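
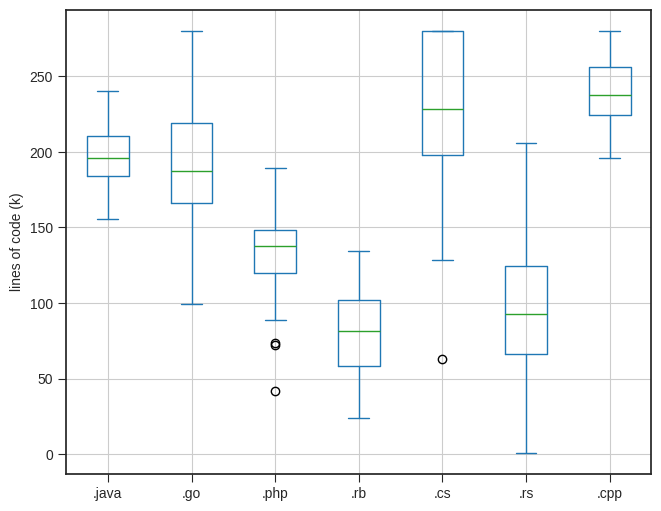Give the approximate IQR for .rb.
≈ 40

Q3 ≈ 100, Q1 ≈ 60; IQR ≈ 40.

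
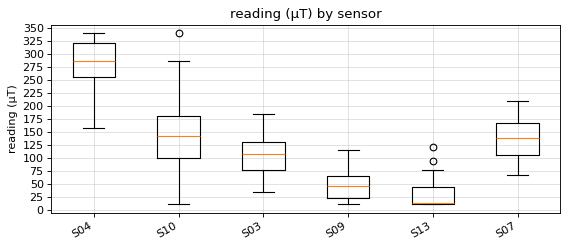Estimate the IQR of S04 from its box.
Q3 ≈ 325, Q1 ≈ 250; IQR ≈ 75.

≈ 75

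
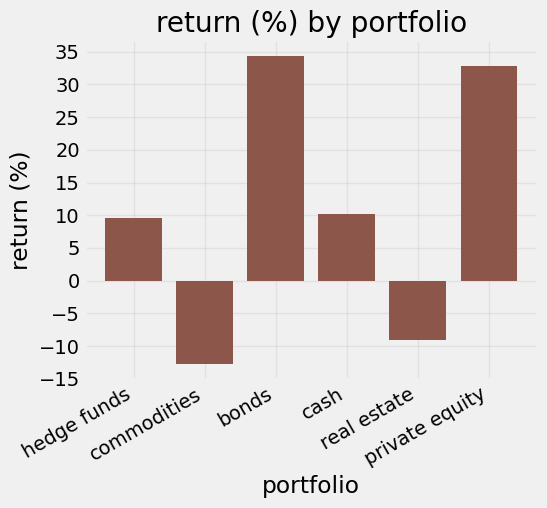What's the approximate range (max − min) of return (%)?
Max bonds ≈ 35, min commodities ≈ -15; range ≈ 50.

≈ 50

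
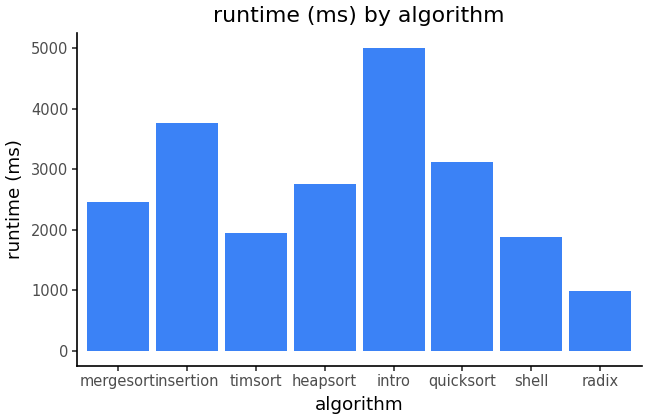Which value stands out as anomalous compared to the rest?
intro ≈ 5000; the rest sit between ≈ 1000 and ≈ 4000.

intro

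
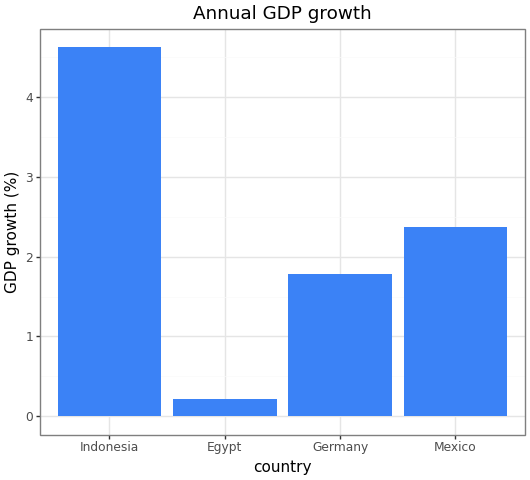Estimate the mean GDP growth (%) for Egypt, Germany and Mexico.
≈ 1.5

(0.0 + 2.0 + 2.5) / 3 ≈ 1.5.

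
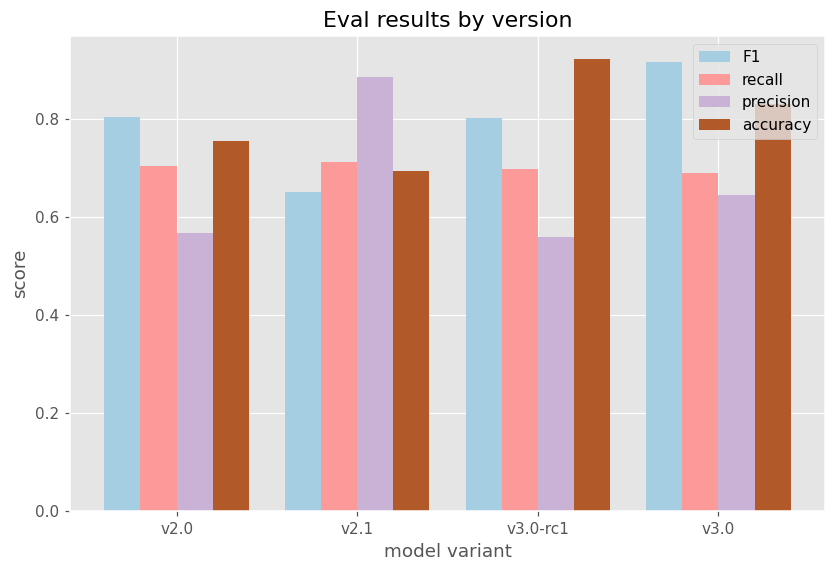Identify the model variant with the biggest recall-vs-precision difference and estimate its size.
v2.1, ≈ 0.2

v2.1: recall ≈ 0.7, precision ≈ 0.9 → gap ≈ 0.2. Next-largest (v3.0-rc1) is only ≈ 0.1.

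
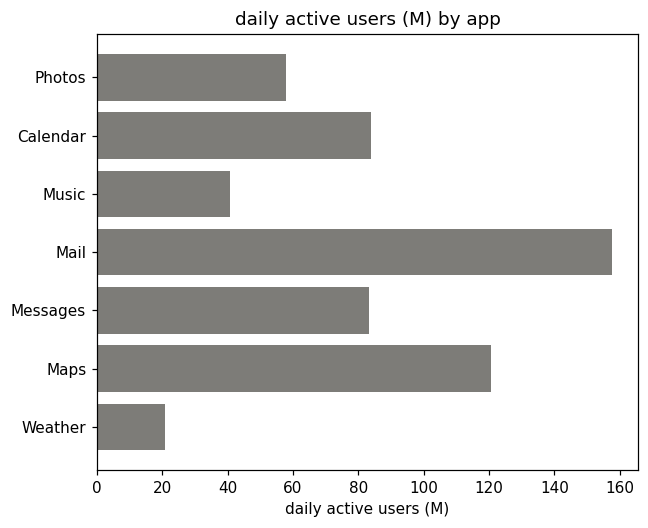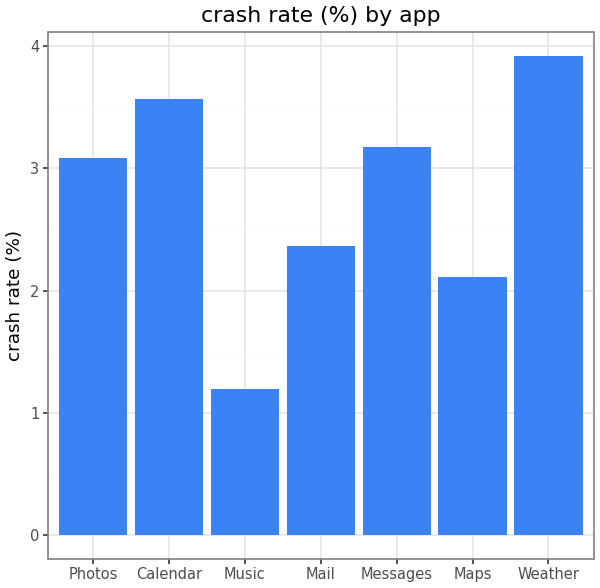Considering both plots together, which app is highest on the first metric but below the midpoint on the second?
Chart 2 median crash rate (%) ≈ 3; below-median apps: Music, Mail, Maps. Among those, Mail has the highest daily active users (M) (≈ 160).

Mail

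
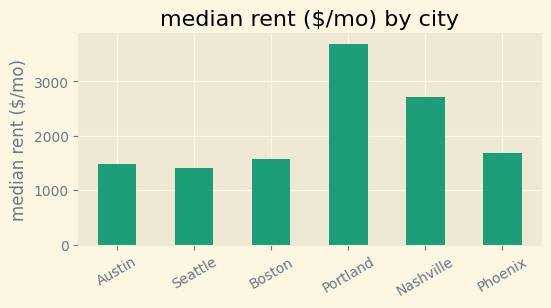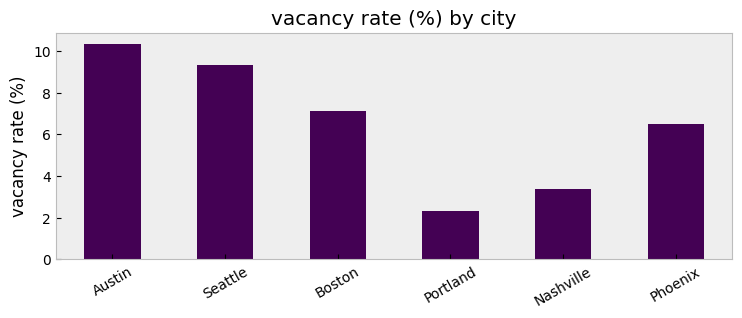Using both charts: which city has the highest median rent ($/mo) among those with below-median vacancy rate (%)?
Chart 2 median vacancy rate (%) ≈ 7; below-median cities: Portland, Nashville, Phoenix. Among those, Portland has the highest median rent ($/mo) (≈ 3500).

Portland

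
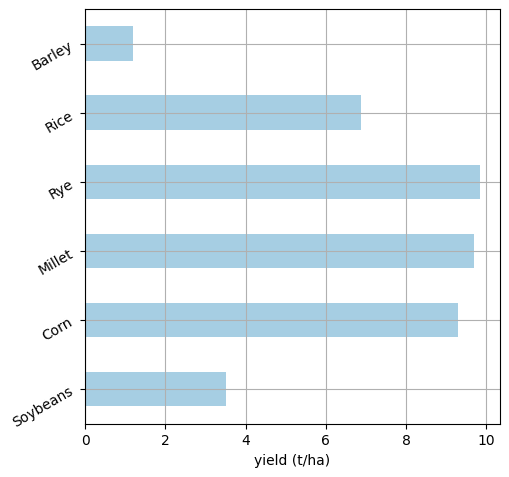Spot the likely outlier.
Barley ≈ 1; the rest sit between ≈ 4 and ≈ 10.

Barley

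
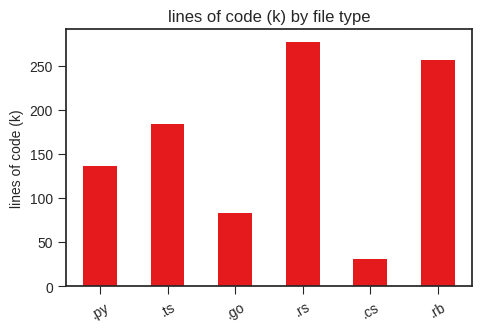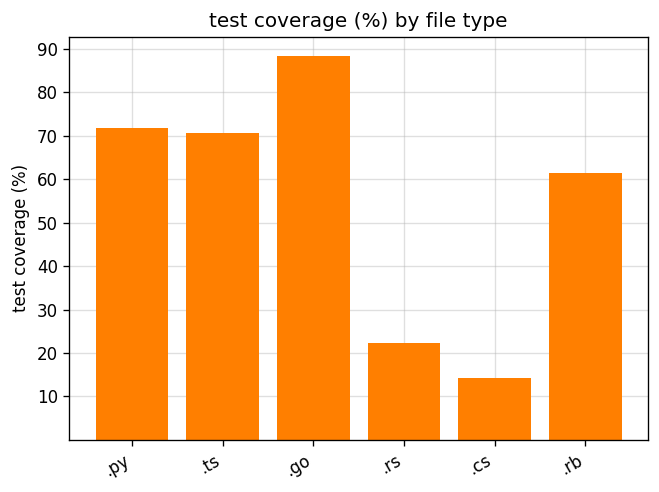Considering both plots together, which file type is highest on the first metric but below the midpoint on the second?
.rs

Chart 2 median test coverage (%) ≈ 70; below-median file types: .rs, .cs, .rb. Among those, .rs has the highest lines of code (k) (≈ 300).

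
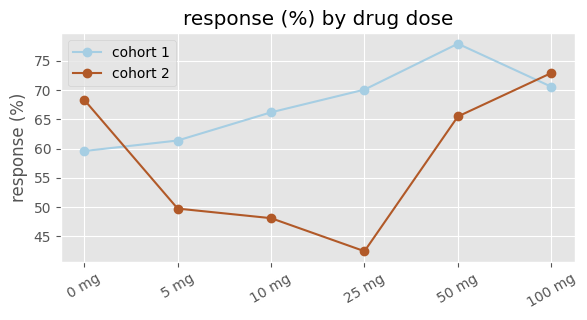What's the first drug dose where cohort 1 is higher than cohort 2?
5 mg

0 mg: cohort 1 ≈ 60 vs cohort 2 ≈ 70 (not yet); 5 mg: cohort 1 ≈ 60 vs cohort 2 ≈ 50 (first crossover).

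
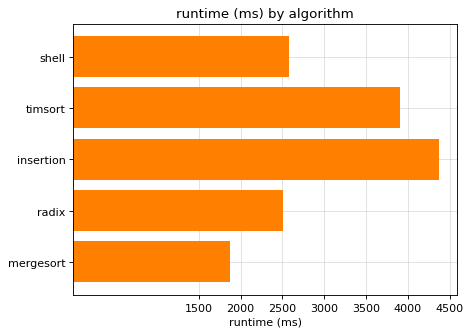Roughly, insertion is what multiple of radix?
insertion ≈ 4500, radix ≈ 2500; 4500/2500 ≈ 1.8.

≈ 1.8×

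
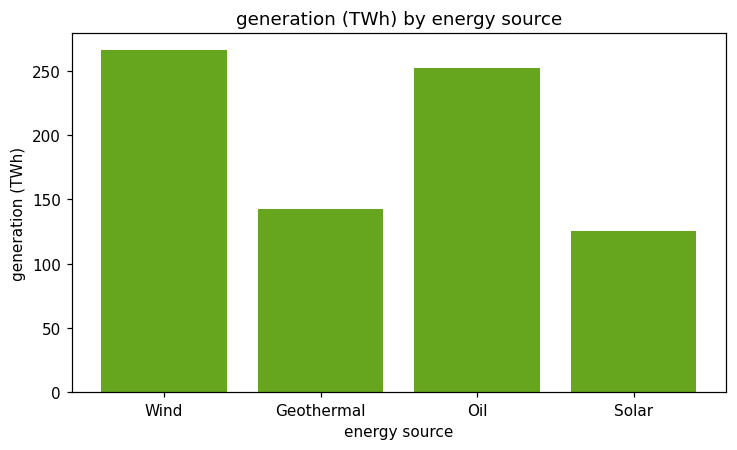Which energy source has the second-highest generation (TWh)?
Top 3: Wind ≈ 275, Oil ≈ 250, Geothermal ≈ 150.

Oil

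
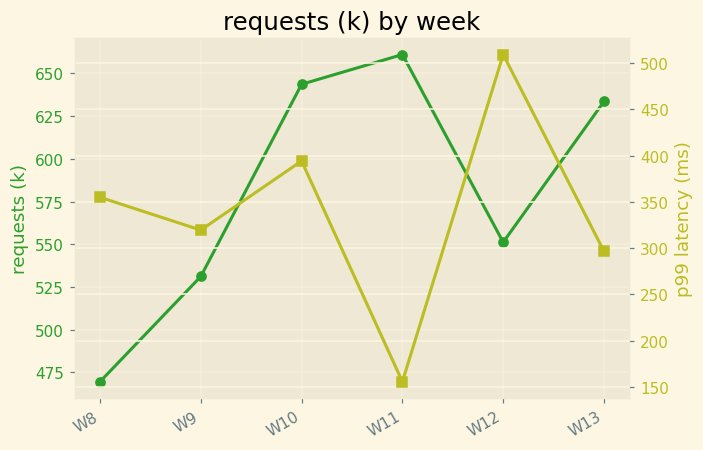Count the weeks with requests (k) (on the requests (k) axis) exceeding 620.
3

Above 620: W10, W11, W13.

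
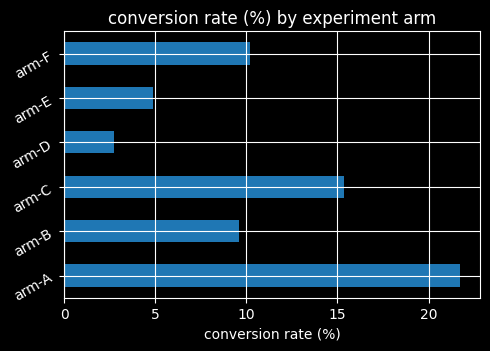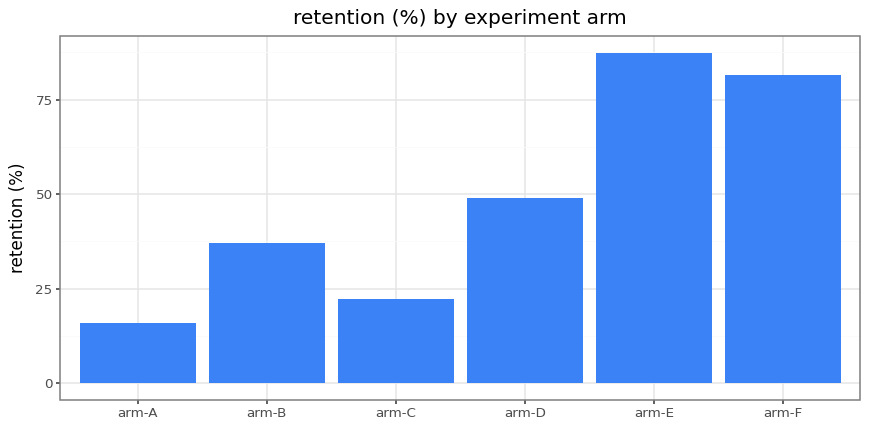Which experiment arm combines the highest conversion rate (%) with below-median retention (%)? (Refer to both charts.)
arm-A

Chart 2 median retention (%) ≈ 40; below-median experiment arms: arm-A, arm-B, arm-C. Among those, arm-A has the highest conversion rate (%) (≈ 22).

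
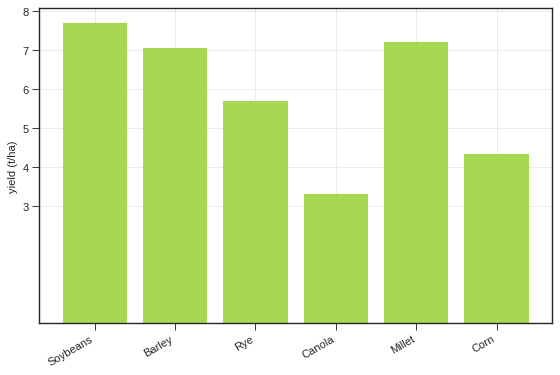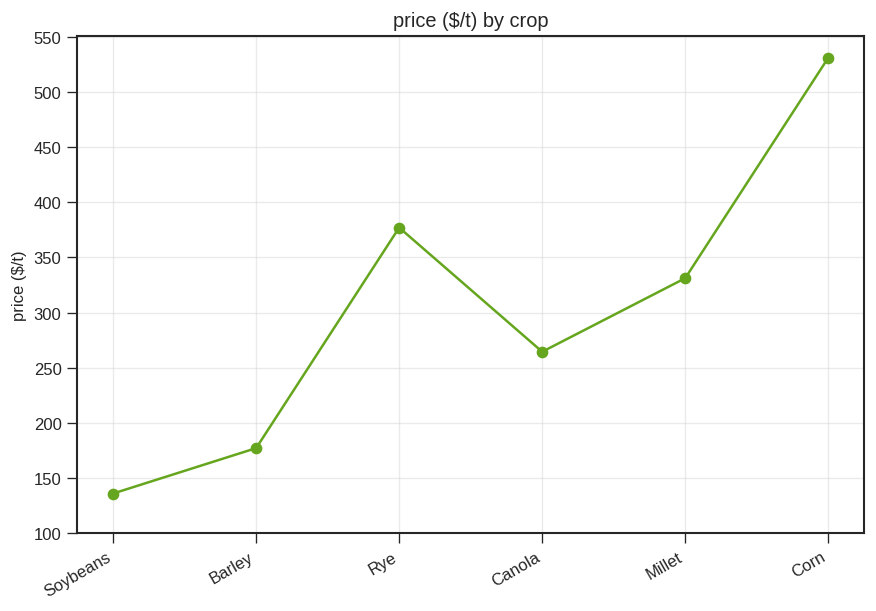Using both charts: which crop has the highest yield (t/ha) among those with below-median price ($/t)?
Soybeans

Chart 2 median price ($/t) ≈ 300; below-median crops: Soybeans, Barley, Canola. Among those, Soybeans has the highest yield (t/ha) (≈ 8).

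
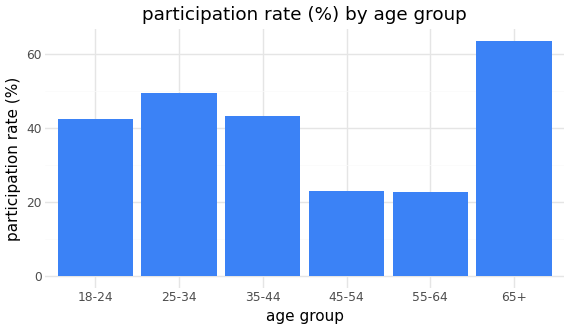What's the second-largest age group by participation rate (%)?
25-34

Top 3: 65+ ≈ 60, 25-34 ≈ 50, 35-44 ≈ 40.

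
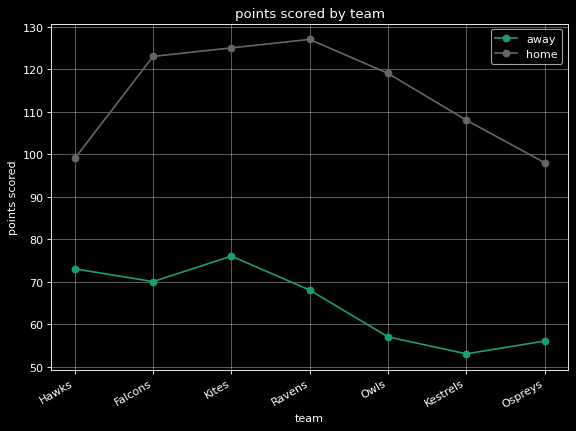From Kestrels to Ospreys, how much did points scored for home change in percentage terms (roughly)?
Kestrels ≈ 110, Ospreys ≈ 100; (100 − 110) / 110 ≈ -9.1%.

≈ -9.1%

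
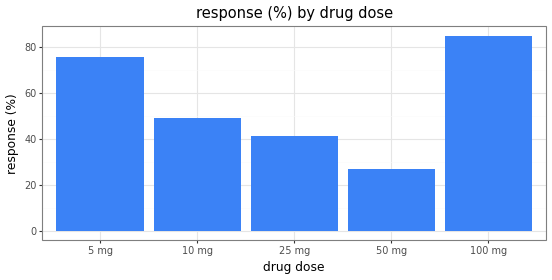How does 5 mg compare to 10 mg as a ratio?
5 mg ≈ 80, 10 mg ≈ 50; 80/50 ≈ 1.6.

≈ 1.6×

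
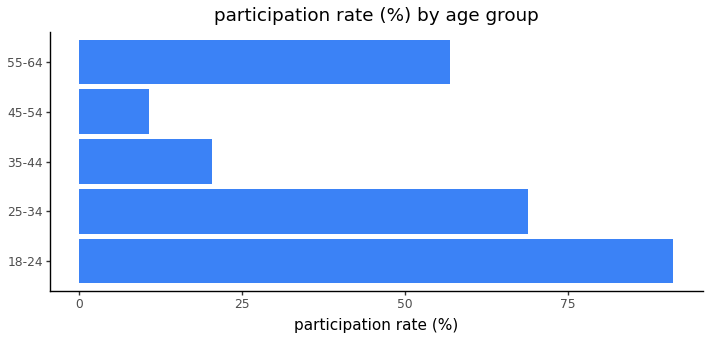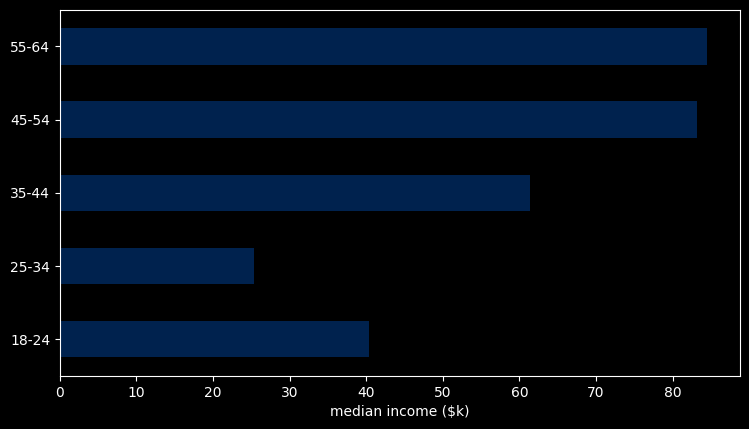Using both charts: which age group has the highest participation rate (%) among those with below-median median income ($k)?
18-24

Chart 2 median median income ($k) ≈ 60; below-median age groups: 18-24, 25-34. Among those, 18-24 has the highest participation rate (%) (≈ 90).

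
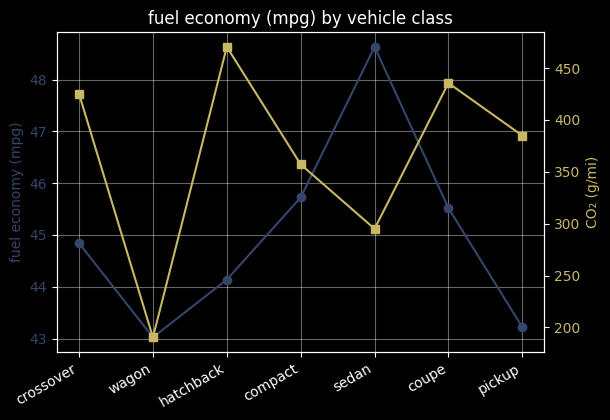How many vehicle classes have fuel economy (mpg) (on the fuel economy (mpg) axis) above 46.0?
Above 46.0: sedan.

1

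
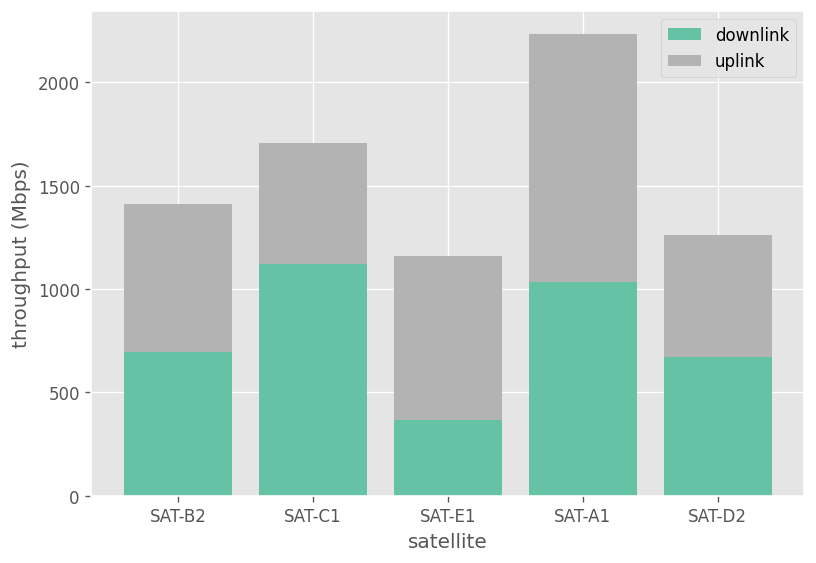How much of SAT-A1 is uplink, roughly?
≈ 1200

uplink top ≈ 2200, bottom ≈ 1000; segment ≈ 1200.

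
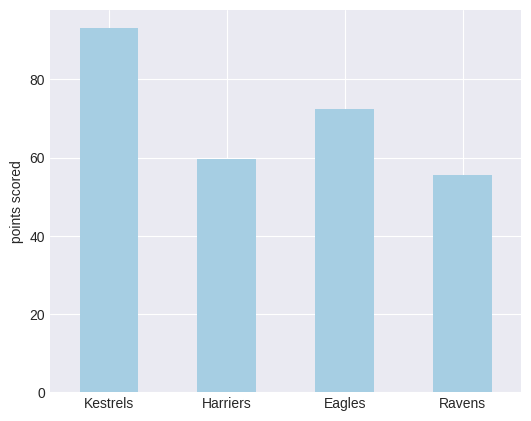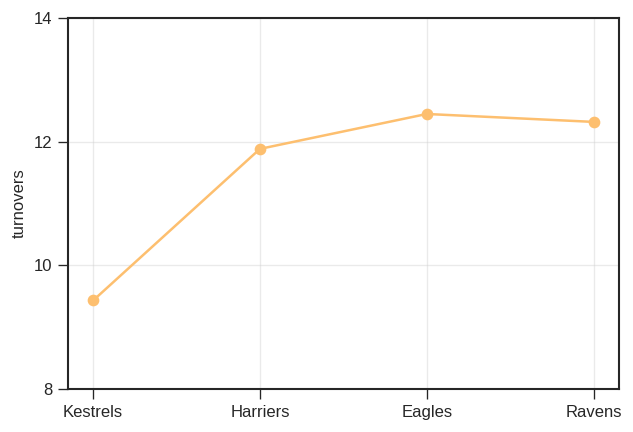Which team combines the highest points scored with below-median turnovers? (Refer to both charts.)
Kestrels

Chart 2 median turnovers ≈ 12; below-median teams: Kestrels, Harriers. Among those, Kestrels has the highest points scored (≈ 90).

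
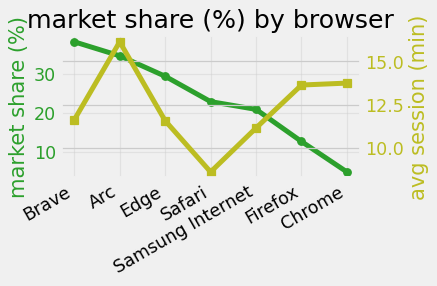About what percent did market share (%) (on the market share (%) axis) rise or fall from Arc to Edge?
≈ -14.3%

Arc ≈ 35, Edge ≈ 30; (30 − 35) / 35 ≈ -14.3%.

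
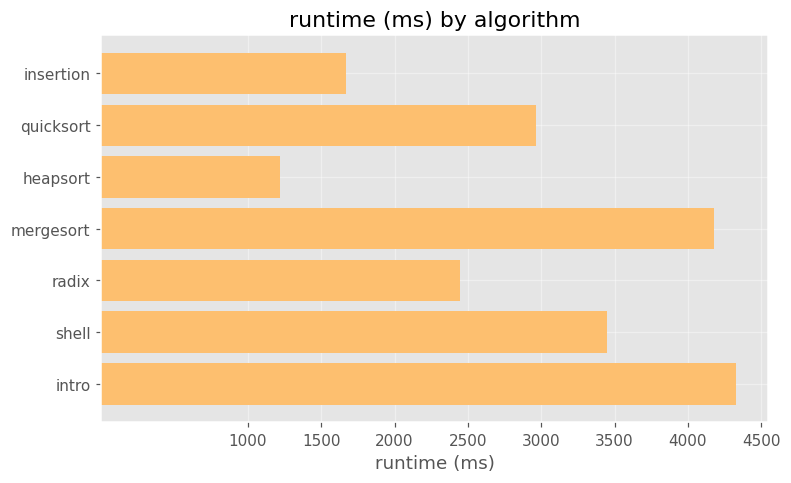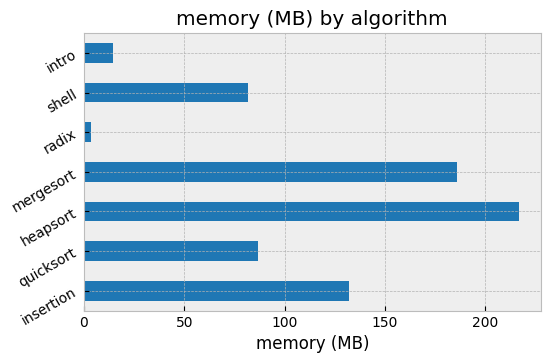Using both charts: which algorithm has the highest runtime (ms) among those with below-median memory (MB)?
intro

Chart 2 median memory (MB) ≈ 80; below-median algorithms: radix, shell, intro. Among those, intro has the highest runtime (ms) (≈ 4500).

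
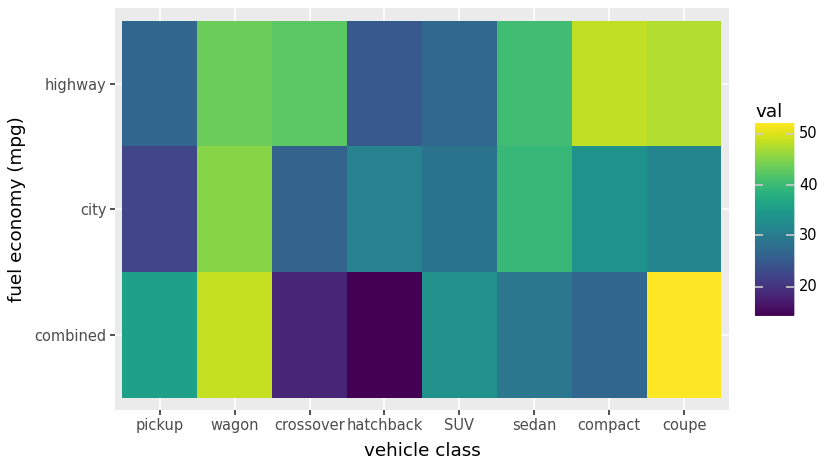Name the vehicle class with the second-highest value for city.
sedan

Top 3 for city: wagon ≈ 45, sedan ≈ 40, compact ≈ 35.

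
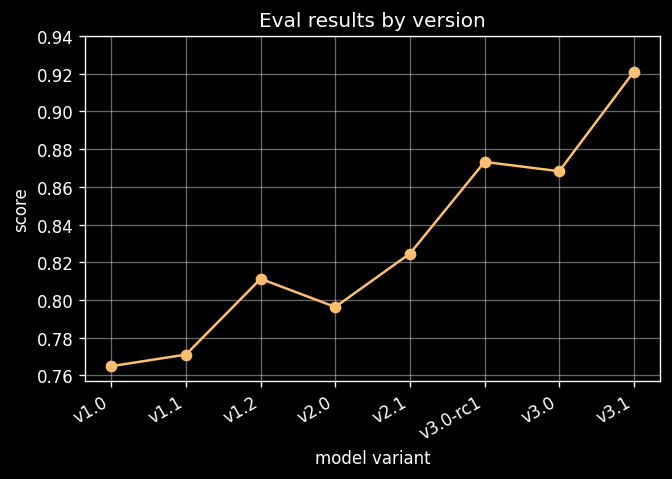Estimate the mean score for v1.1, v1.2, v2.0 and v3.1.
(0.78 + 0.82 + 0.80 + 0.92) / 4 ≈ 0.83.

≈ 0.83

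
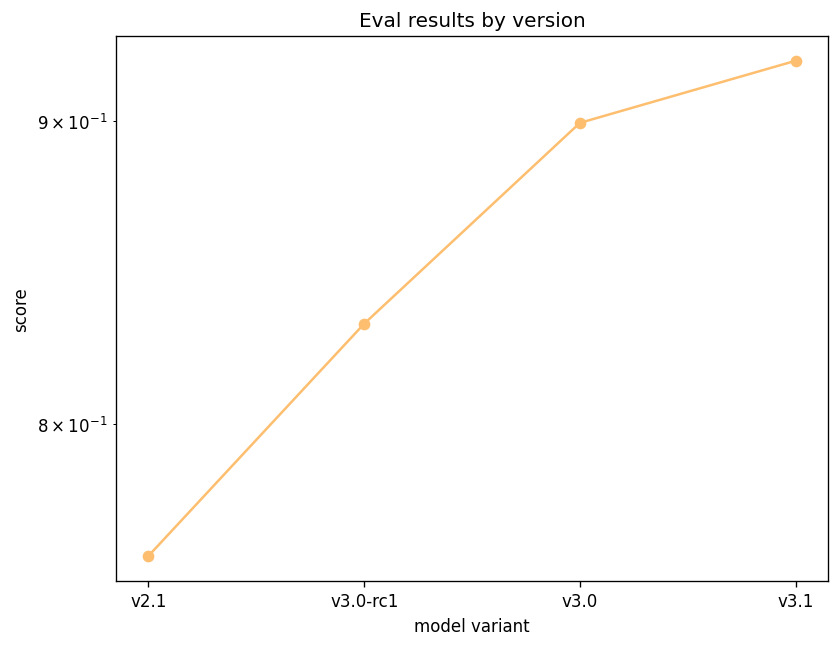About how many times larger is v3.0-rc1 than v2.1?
v3.0-rc1 ≈ 0.84, v2.1 ≈ 0.76; 0.84/0.76 ≈ 1.11.

≈ 1.11×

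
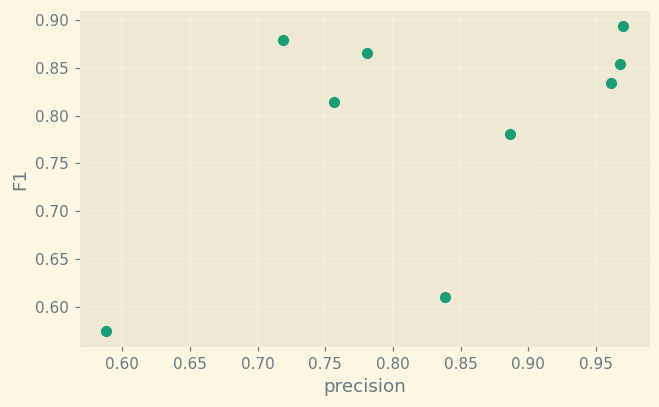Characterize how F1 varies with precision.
Points are positively correlated; moderate (|r| ≈ 0.5).

positive, moderate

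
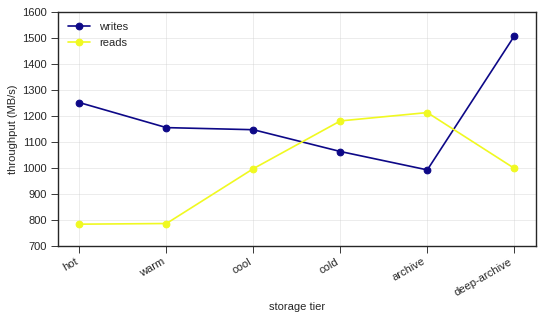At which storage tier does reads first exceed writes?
cool: reads ≈ 1000 vs writes ≈ 1100 (not yet); cold: reads ≈ 1200 vs writes ≈ 1100 (first crossover).

cold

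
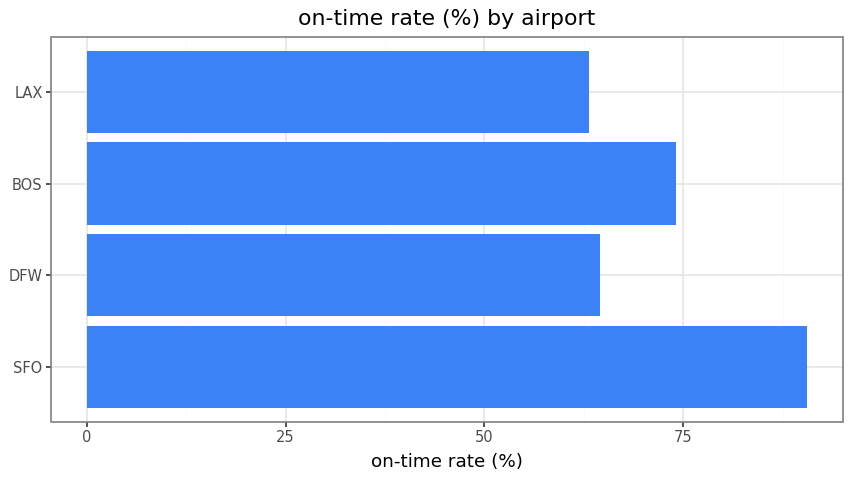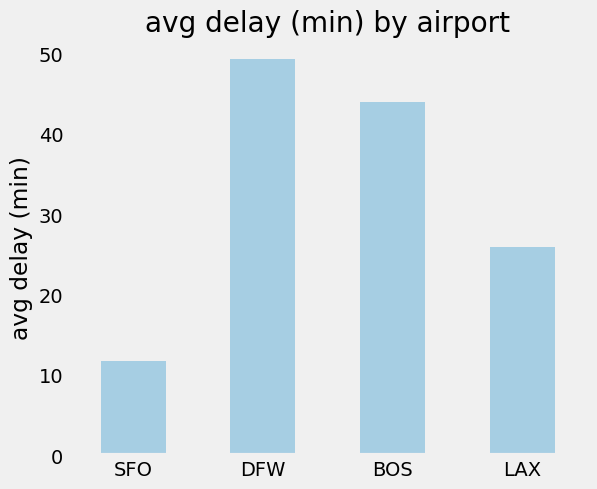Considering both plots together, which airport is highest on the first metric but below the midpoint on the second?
Chart 2 median avg delay (min) ≈ 35; below-median airports: SFO, LAX. Among those, SFO has the highest on-time rate (%) (≈ 90).

SFO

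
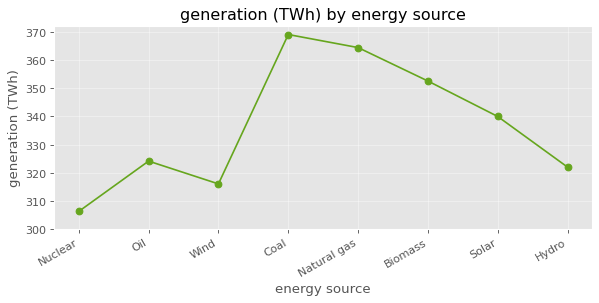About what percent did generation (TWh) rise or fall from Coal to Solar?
Coal ≈ 370, Solar ≈ 340; (340 − 370) / 370 ≈ -8.1%.

≈ -8.1%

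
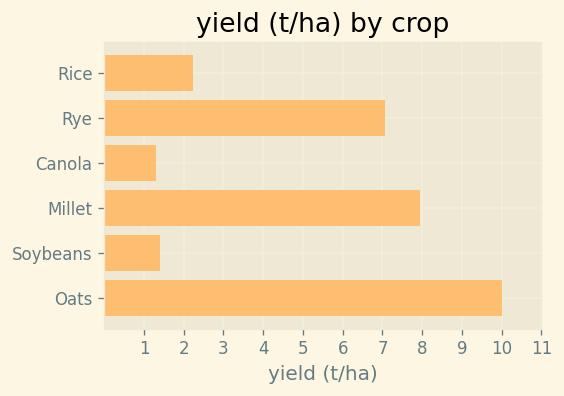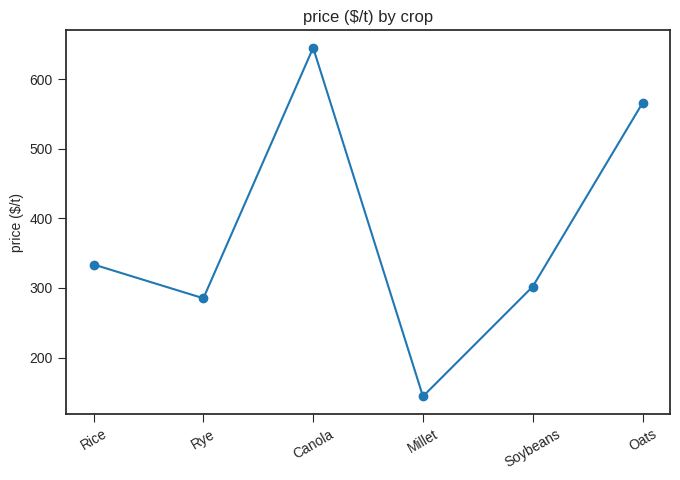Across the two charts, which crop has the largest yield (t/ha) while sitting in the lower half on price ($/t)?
Chart 2 median price ($/t) ≈ 300; below-median crops: Rye, Millet, Soybeans. Among those, Millet has the highest yield (t/ha) (≈ 8).

Millet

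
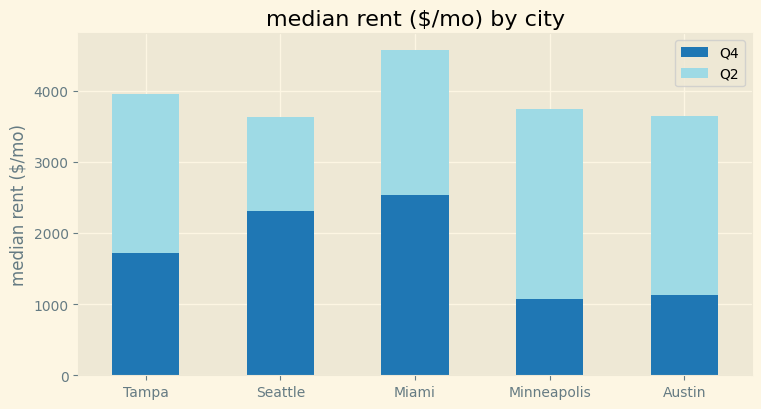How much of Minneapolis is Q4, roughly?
≈ 1000

Q4 top ≈ 1000, bottom ≈ 0; segment ≈ 1000.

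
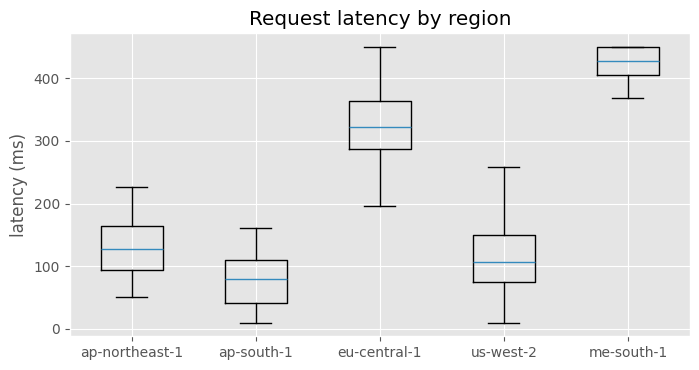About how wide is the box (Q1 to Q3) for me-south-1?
≈ 50

Q3 ≈ 450, Q1 ≈ 400; IQR ≈ 50.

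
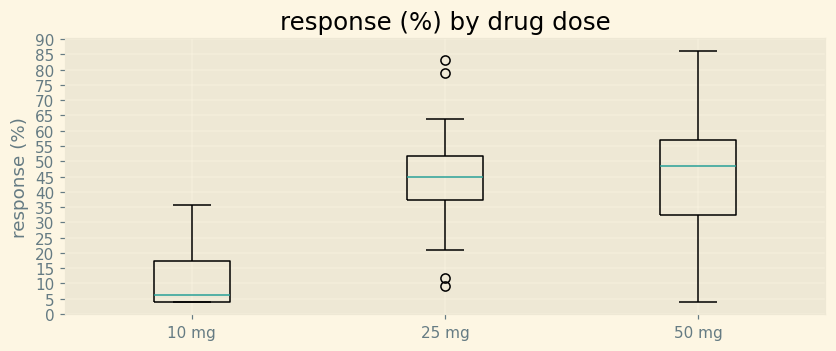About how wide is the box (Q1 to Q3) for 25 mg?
Q3 ≈ 50, Q1 ≈ 35; IQR ≈ 15.

≈ 15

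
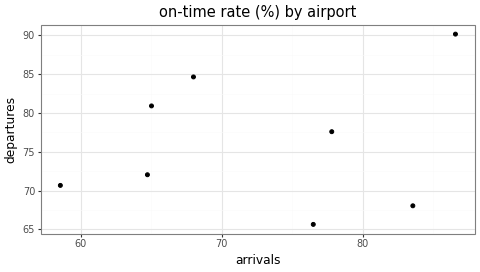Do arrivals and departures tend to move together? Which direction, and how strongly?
Points are roughly uncorrelated; weak (|r| ≈ 0.2).

no clear correlation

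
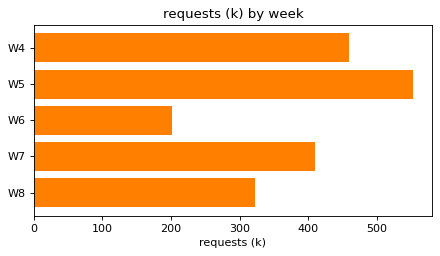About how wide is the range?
≈ 350

Max W5 ≈ 550, min W6 ≈ 200; range ≈ 350.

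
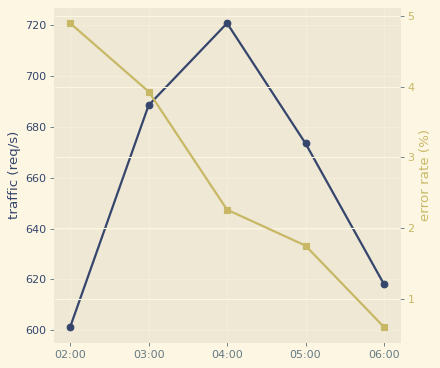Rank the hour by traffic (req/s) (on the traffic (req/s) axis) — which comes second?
03:00

Top 3 (on the traffic (req/s) axis): 04:00 ≈ 720, 03:00 ≈ 690, 05:00 ≈ 670.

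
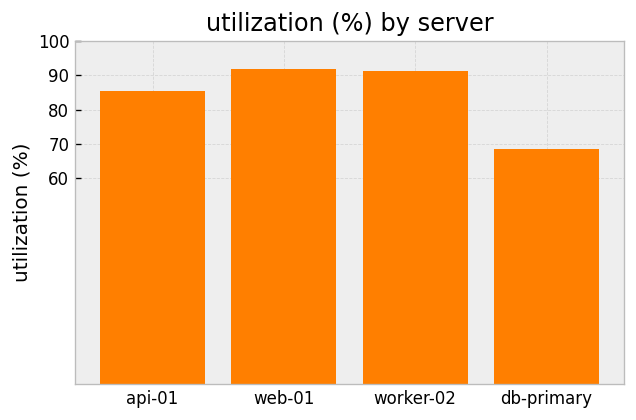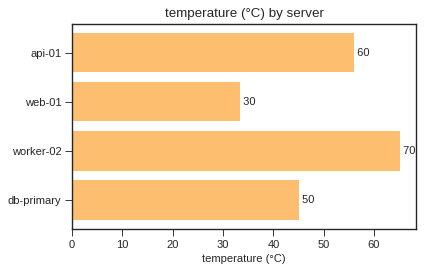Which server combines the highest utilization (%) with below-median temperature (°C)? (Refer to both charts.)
Chart 2 median temperature (°C) ≈ 50; below-median servers: web-01, db-primary. Among those, web-01 has the highest utilization (%) (≈ 90).

web-01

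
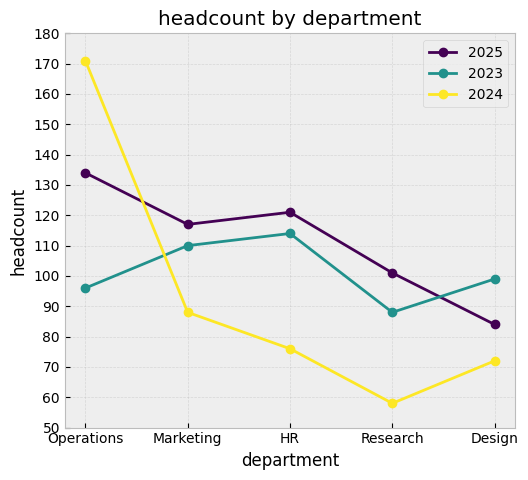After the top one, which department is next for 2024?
Marketing

Top 3 for 2024: Operations ≈ 170, Marketing ≈ 90, HR ≈ 80.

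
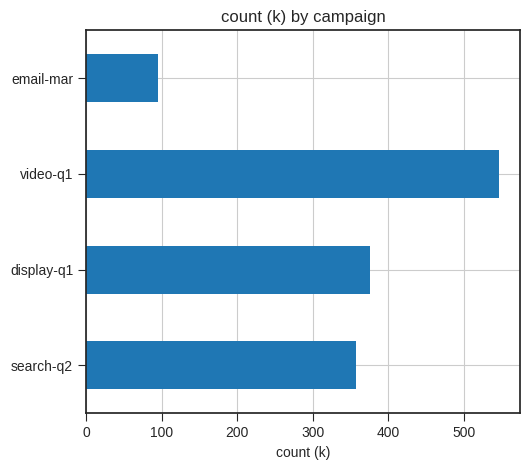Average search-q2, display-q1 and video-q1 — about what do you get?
≈ 433

(350 + 400 + 550) / 3 ≈ 433.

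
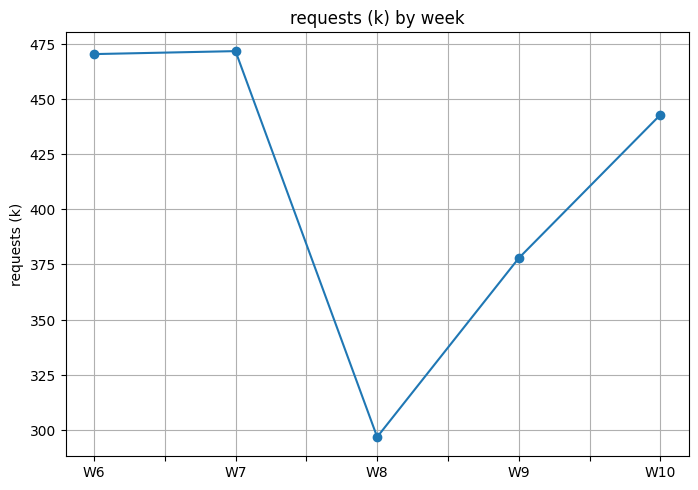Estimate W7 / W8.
W7 ≈ 480, W8 ≈ 300; 480/300 ≈ 1.6.

≈ 1.6×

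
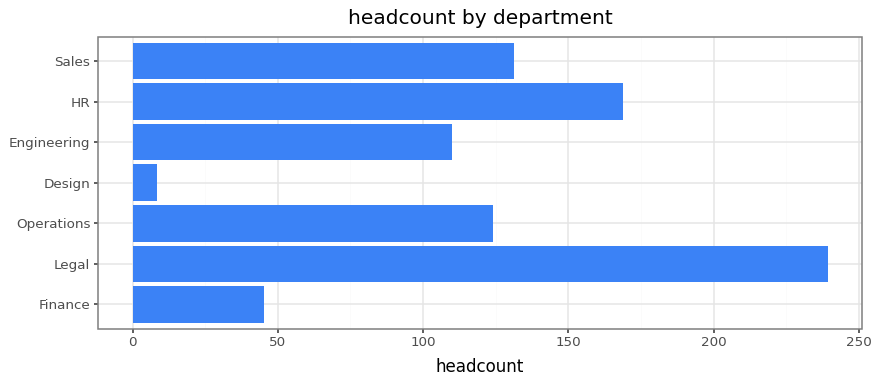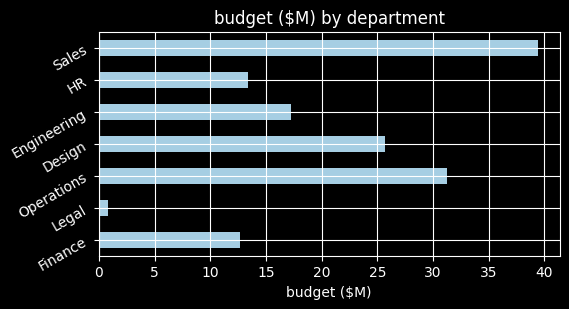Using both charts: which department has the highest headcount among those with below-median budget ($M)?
Legal

Chart 2 median budget ($M) ≈ 15; below-median departments: Finance, Legal, HR. Among those, Legal has the highest headcount (≈ 250).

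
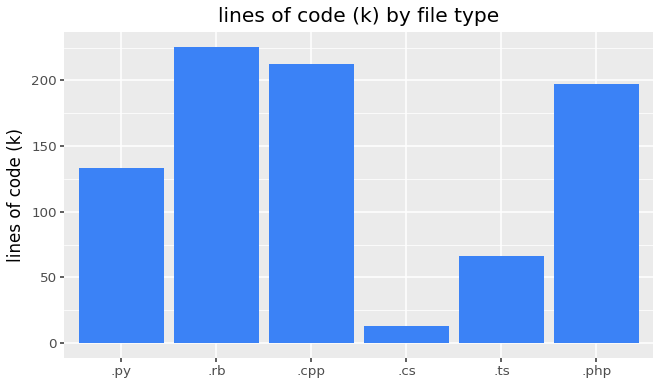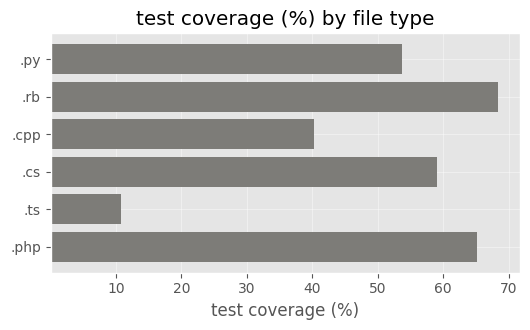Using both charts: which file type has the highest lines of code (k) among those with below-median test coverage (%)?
Chart 2 median test coverage (%) ≈ 60; below-median file types: .py, .cpp, .ts. Among those, .cpp has the highest lines of code (k) (≈ 225).

.cpp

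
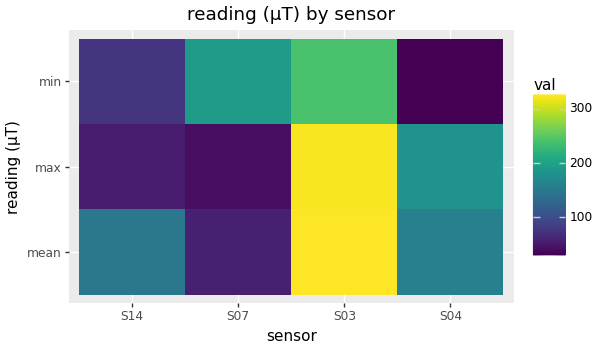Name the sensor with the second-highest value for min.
S07

Top 3 for min: S03 ≈ 250, S07 ≈ 200, S14 ≈ 75.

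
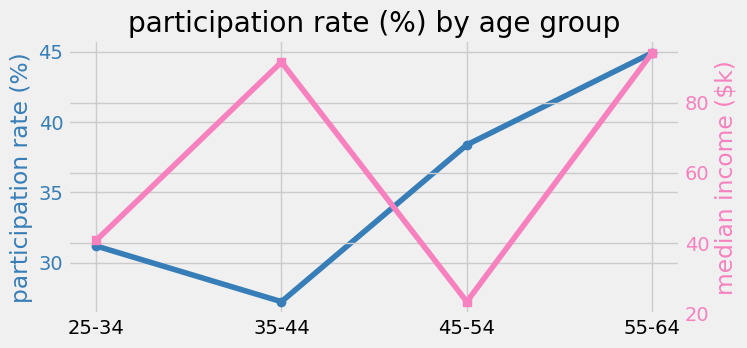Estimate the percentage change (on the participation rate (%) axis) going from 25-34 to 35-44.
25-34 ≈ 32, 35-44 ≈ 28; (28 − 32) / 32 ≈ -12.5%.

≈ -12.5%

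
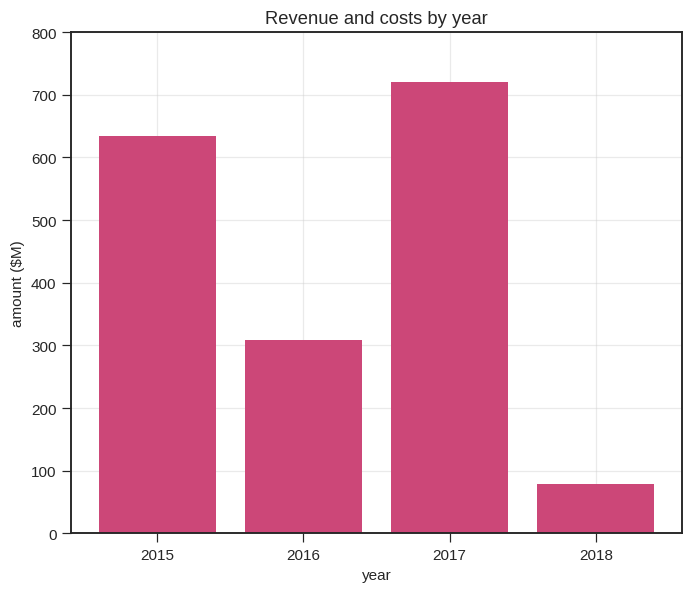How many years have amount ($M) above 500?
Above 500: 2015, 2017.

2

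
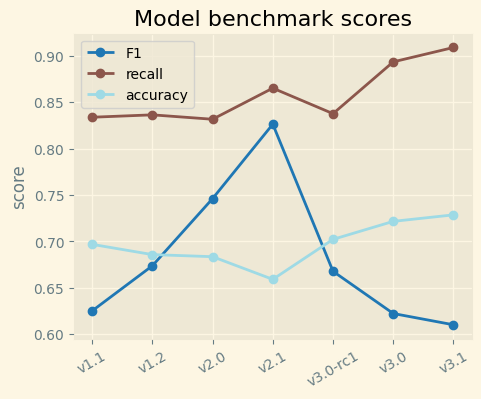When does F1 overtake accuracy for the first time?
v2.0

v1.2: F1 ≈ 0.65 vs accuracy ≈ 0.70 (not yet); v2.0: F1 ≈ 0.75 vs accuracy ≈ 0.70 (first crossover).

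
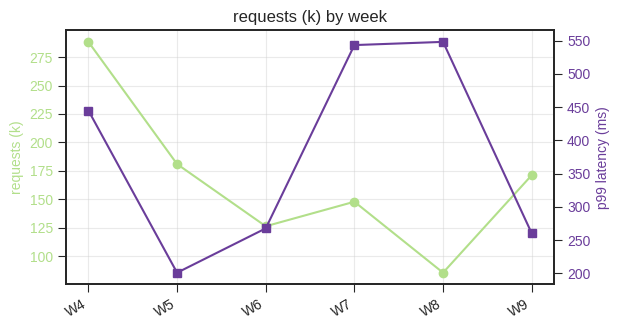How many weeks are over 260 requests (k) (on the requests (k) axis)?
1

Above 260: W4.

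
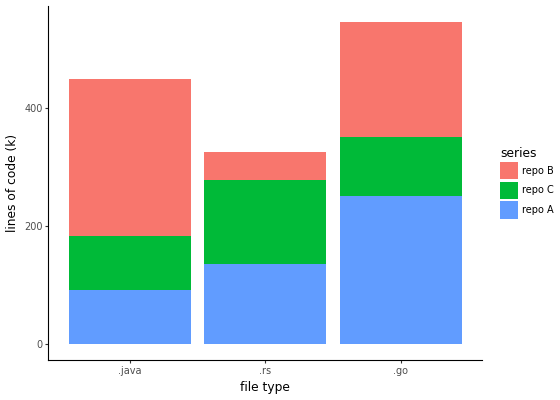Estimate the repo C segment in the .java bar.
repo C top ≈ 200, bottom ≈ 100; segment ≈ 100.

≈ 100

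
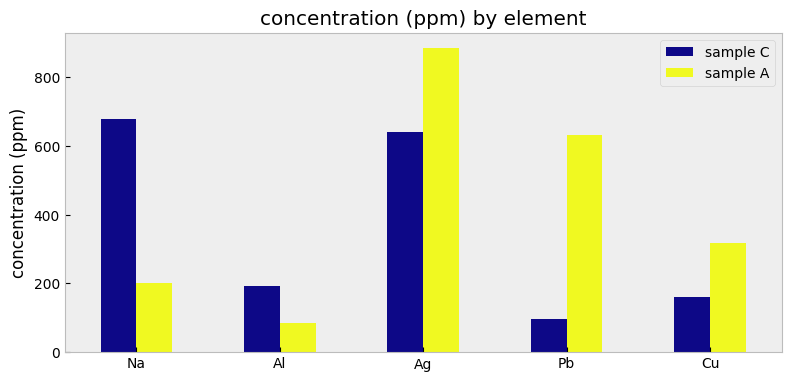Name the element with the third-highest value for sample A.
Top 4 for sample A: Ag ≈ 900, Pb ≈ 600, Cu ≈ 300, Na ≈ 200.

Cu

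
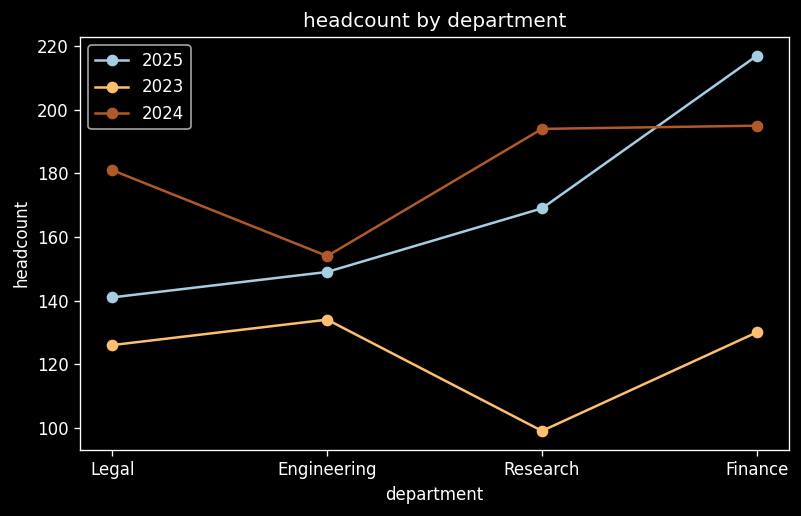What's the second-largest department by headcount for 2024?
Top 3 for 2024: Finance ≈ 200, Research ≈ 190, Legal ≈ 180.

Research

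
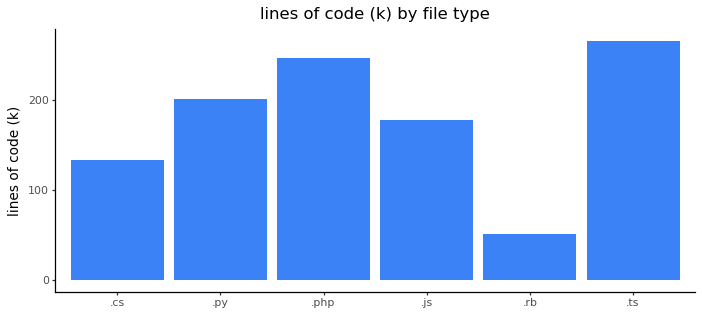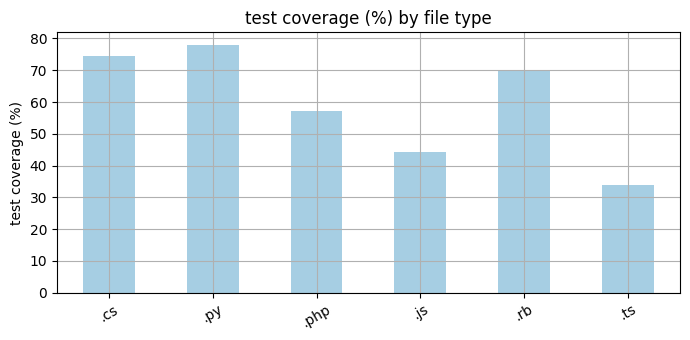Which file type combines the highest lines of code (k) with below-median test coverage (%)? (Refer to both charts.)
.ts

Chart 2 median test coverage (%) ≈ 60; below-median file types: .php, .js, .ts. Among those, .ts has the highest lines of code (k) (≈ 275).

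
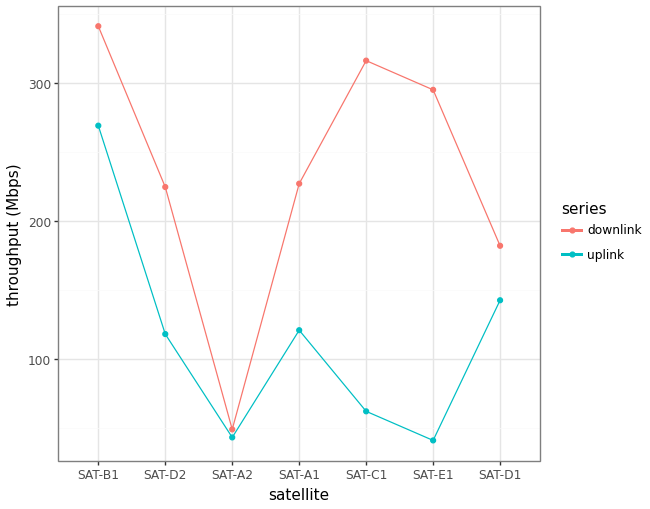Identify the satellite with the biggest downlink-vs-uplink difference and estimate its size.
SAT-C1: downlink ≈ 325, uplink ≈ 50 → gap ≈ 275. Next-largest (SAT-E1) is only ≈ 250.

SAT-C1, ≈ 275 Mbps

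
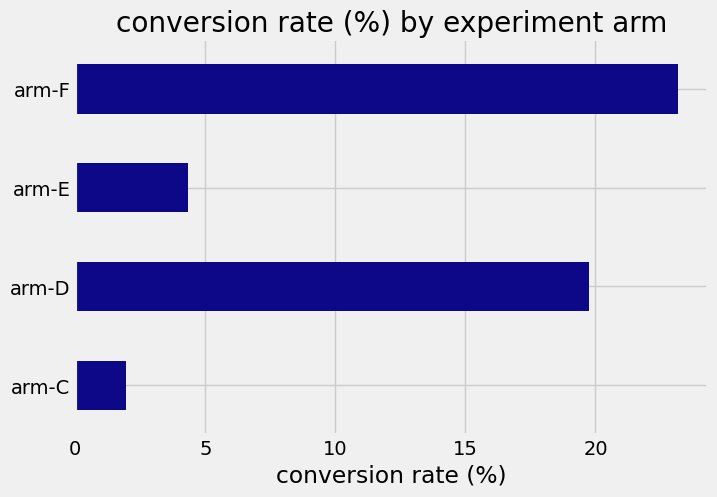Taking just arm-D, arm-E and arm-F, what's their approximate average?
(20 + 4 + 24) / 3 ≈ 16.

≈ 16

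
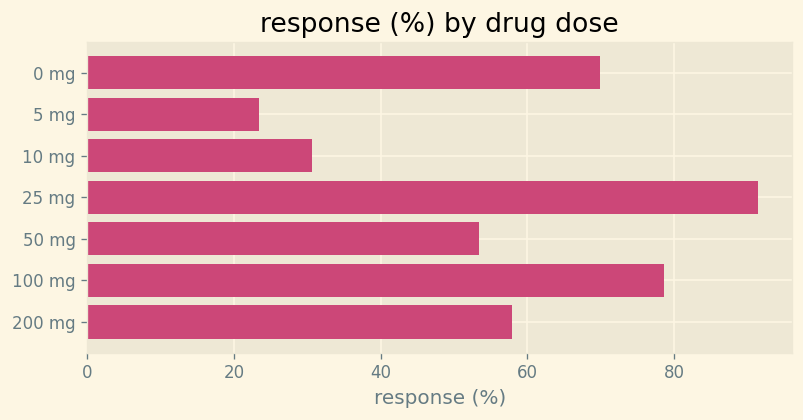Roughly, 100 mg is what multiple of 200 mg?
100 mg ≈ 80, 200 mg ≈ 60; 80/60 ≈ 1.33.

≈ 1.33×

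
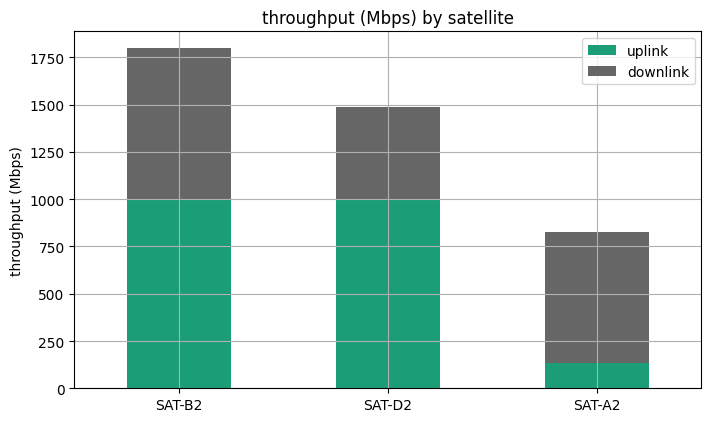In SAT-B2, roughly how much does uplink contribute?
≈ 1000

uplink top ≈ 1000, bottom ≈ 0; segment ≈ 1000.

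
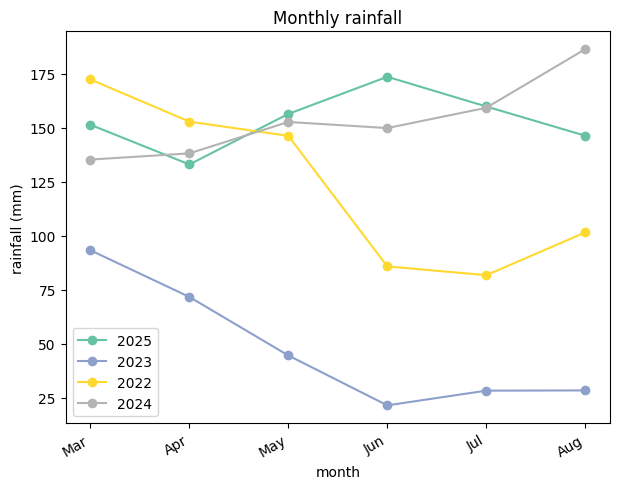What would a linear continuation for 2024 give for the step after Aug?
Last three: 140, 160, 180 → slope ≈ 20/step → next ≈ 200.

≈ 200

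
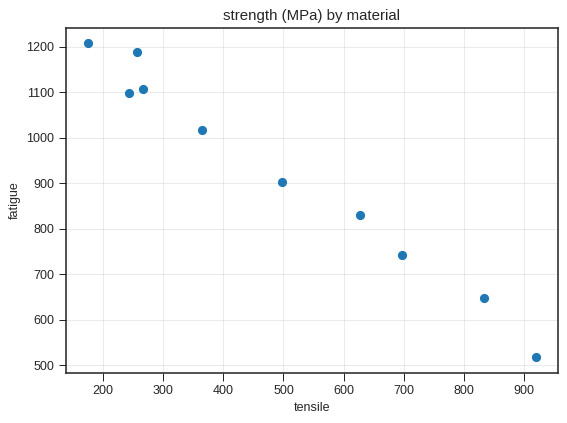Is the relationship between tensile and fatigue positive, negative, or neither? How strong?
Points are negatively correlated; strong (|r| ≈ 1.0).

negative, strong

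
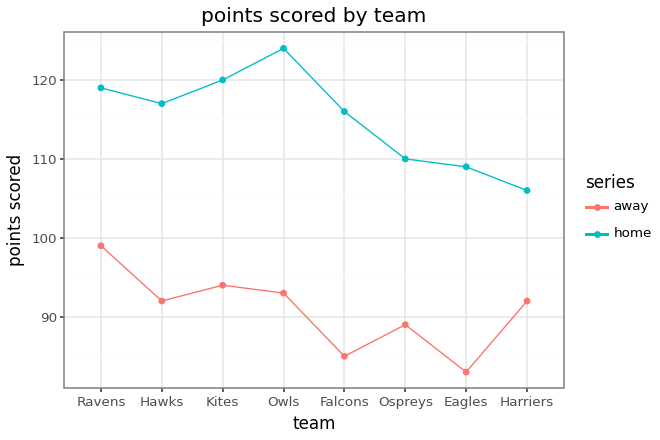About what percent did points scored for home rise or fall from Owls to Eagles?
Owls ≈ 125, Eagles ≈ 110; (110 − 125) / 125 ≈ -12%.

≈ -12%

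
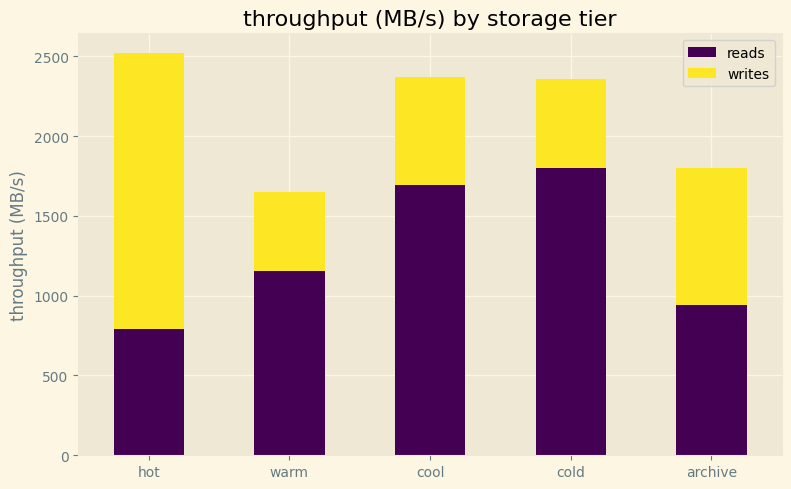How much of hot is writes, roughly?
≈ 1500

writes top ≈ 2500, bottom ≈ 1000; segment ≈ 1500.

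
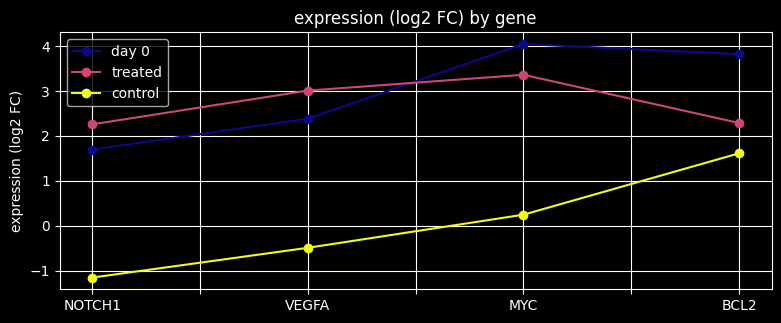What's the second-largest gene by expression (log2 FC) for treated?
VEGFA

Top 3 for treated: MYC ≈ 3.5, VEGFA ≈ 3.0, BCL2 ≈ 2.5.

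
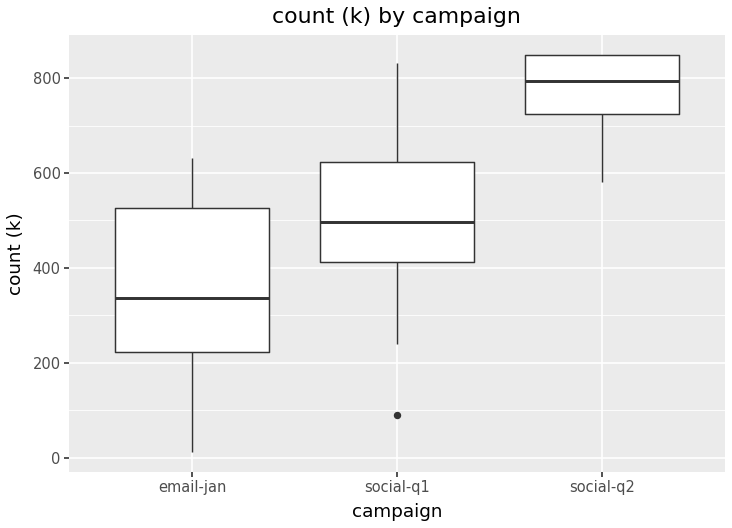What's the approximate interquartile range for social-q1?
Q3 ≈ 600, Q1 ≈ 400; IQR ≈ 200.

≈ 200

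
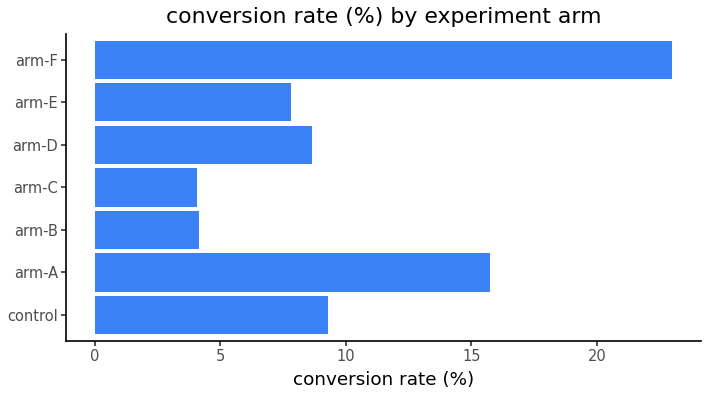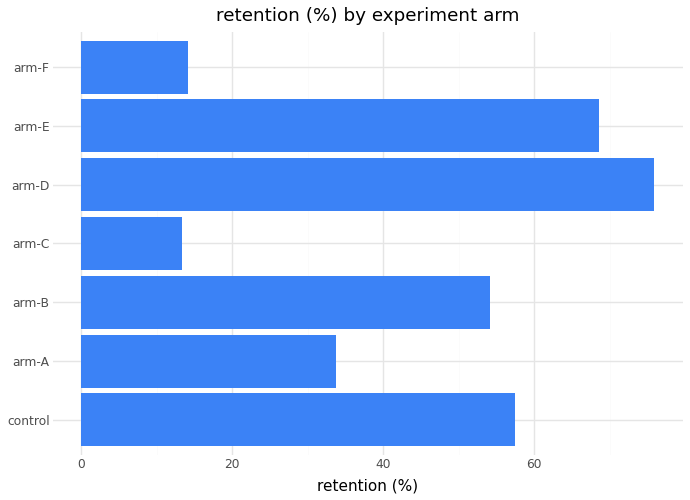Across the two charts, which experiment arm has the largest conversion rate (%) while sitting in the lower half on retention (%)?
Chart 2 median retention (%) ≈ 50; below-median experiment arms: arm-A, arm-C, arm-F. Among those, arm-F has the highest conversion rate (%) (≈ 25).

arm-F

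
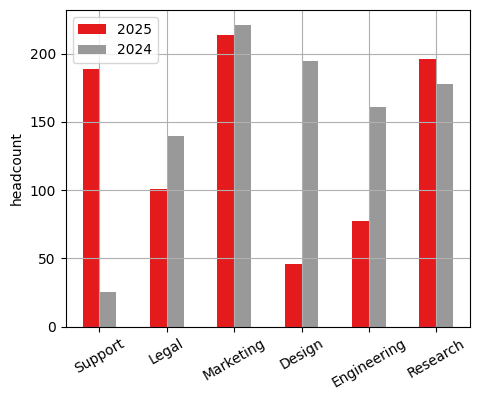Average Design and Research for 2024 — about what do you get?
≈ 190

(200 + 180) / 2 ≈ 190.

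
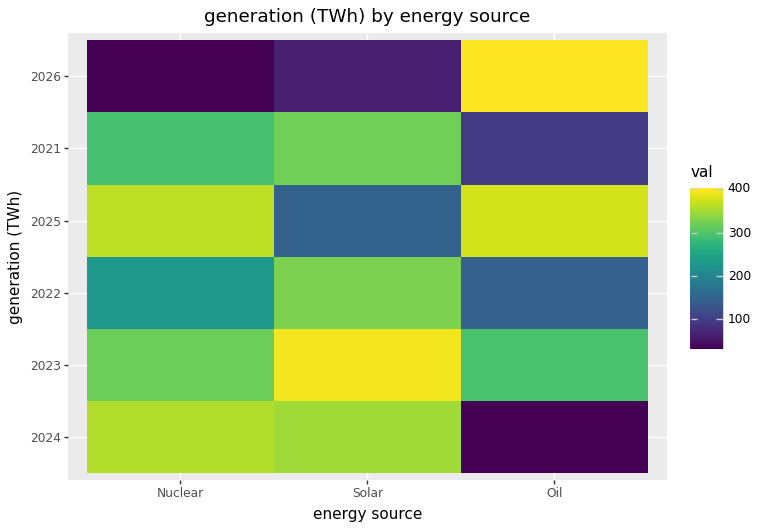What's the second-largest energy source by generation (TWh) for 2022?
Nuclear

Top 3 for 2022: Solar ≈ 350, Nuclear ≈ 250, Oil ≈ 150.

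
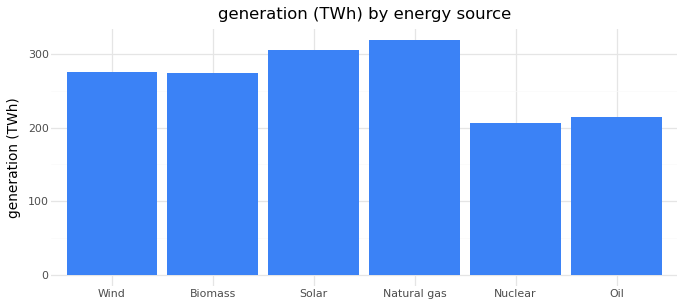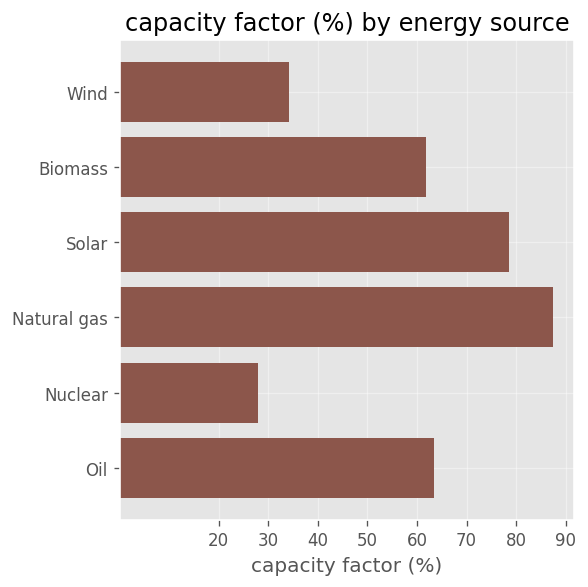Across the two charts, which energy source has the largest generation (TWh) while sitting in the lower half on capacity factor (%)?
Chart 2 median capacity factor (%) ≈ 60; below-median energy sources: Wind, Biomass, Nuclear. Among those, Wind has the highest generation (TWh) (≈ 300).

Wind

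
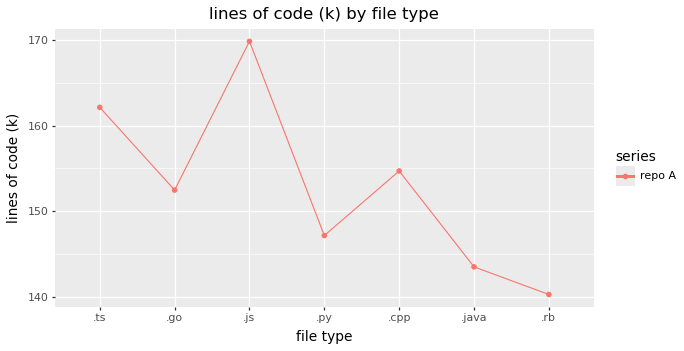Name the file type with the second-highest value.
.ts

Top 3: .js ≈ 170, .ts ≈ 160, .cpp ≈ 155.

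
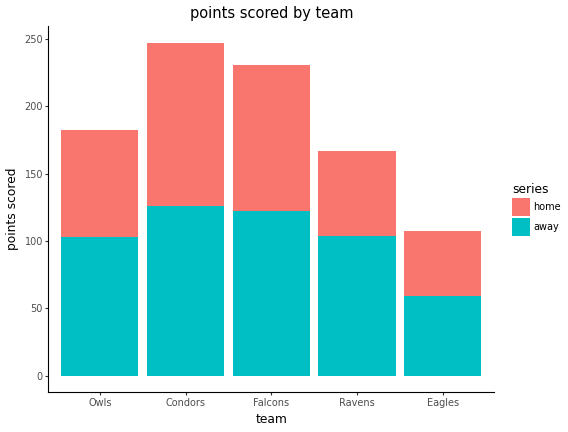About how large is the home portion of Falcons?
home top ≈ 225, bottom ≈ 125; segment ≈ 100.

≈ 100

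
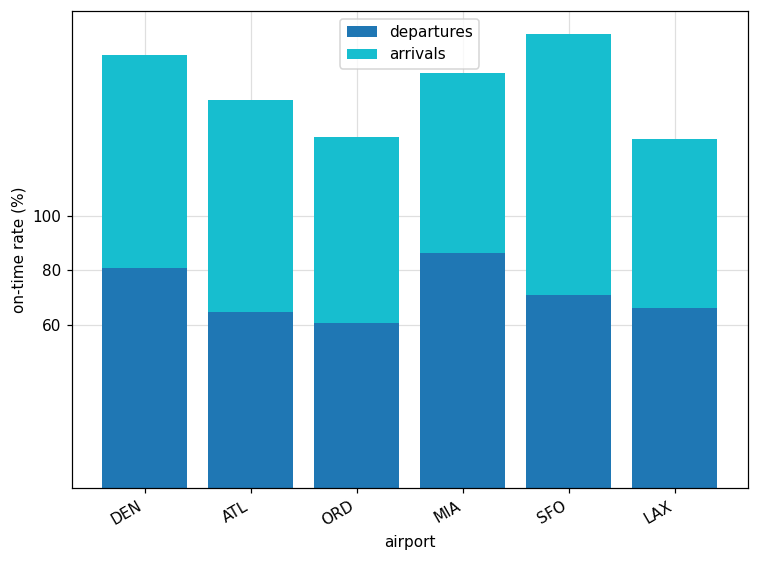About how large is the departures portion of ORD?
departures top ≈ 60, bottom ≈ 0; segment ≈ 60.

≈ 60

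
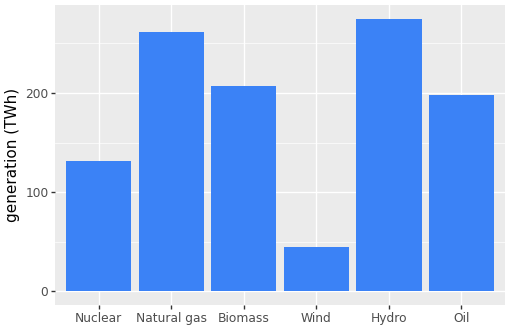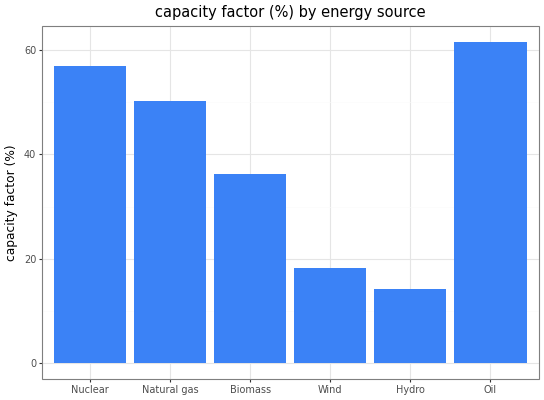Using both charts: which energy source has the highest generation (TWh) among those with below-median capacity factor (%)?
Chart 2 median capacity factor (%) ≈ 40; below-median energy sources: Biomass, Wind, Hydro. Among those, Hydro has the highest generation (TWh) (≈ 250).

Hydro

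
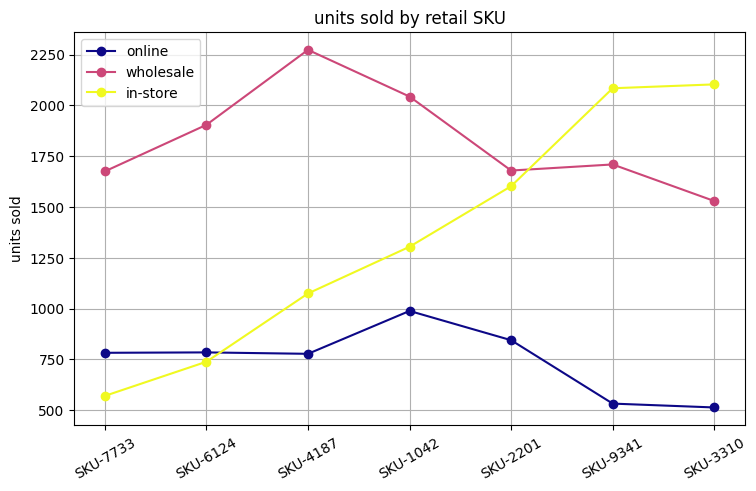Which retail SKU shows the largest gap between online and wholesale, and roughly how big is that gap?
SKU-4187: online ≈ 800, wholesale ≈ 2200 → gap ≈ 1400. Next-largest (SKU-9341) is only ≈ 1200.

SKU-4187, ≈ 1400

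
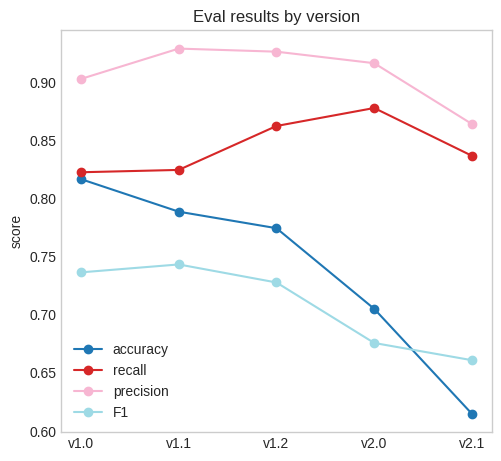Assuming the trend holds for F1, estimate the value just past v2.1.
Last three: 0.75, 0.70, 0.65 → slope ≈ -0.05/step → next ≈ 0.6.

≈ 0.6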